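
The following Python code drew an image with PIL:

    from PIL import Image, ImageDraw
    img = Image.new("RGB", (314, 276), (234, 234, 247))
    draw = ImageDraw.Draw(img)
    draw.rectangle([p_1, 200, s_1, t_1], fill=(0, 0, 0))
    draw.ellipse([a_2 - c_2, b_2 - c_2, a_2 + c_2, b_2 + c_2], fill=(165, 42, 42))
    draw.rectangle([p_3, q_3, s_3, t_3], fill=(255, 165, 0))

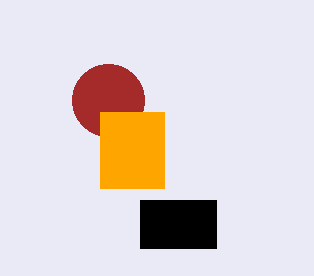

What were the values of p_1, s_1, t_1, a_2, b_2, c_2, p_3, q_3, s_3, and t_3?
p_1 = 140, s_1 = 216, t_1 = 248, a_2 = 108, b_2 = 100, c_2 = 36, p_3 = 100, q_3 = 112, s_3 = 164, t_3 = 188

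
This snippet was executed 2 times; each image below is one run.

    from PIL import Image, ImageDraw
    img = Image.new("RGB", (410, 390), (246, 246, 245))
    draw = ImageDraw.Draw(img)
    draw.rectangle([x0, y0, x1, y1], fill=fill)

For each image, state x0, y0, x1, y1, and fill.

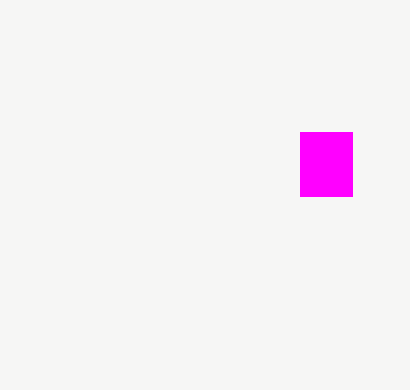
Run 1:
x0 = 300, y0 = 132, x1 = 352, y1 = 196, fill = 'magenta'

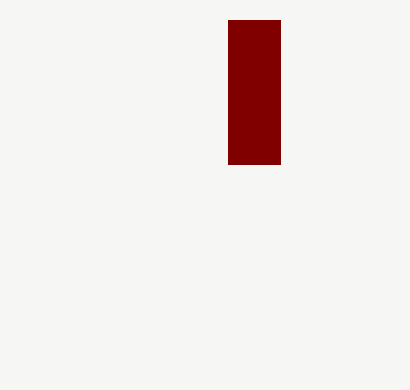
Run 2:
x0 = 228; y0 = 20; x1 = 280; y1 = 164; fill = 'maroon'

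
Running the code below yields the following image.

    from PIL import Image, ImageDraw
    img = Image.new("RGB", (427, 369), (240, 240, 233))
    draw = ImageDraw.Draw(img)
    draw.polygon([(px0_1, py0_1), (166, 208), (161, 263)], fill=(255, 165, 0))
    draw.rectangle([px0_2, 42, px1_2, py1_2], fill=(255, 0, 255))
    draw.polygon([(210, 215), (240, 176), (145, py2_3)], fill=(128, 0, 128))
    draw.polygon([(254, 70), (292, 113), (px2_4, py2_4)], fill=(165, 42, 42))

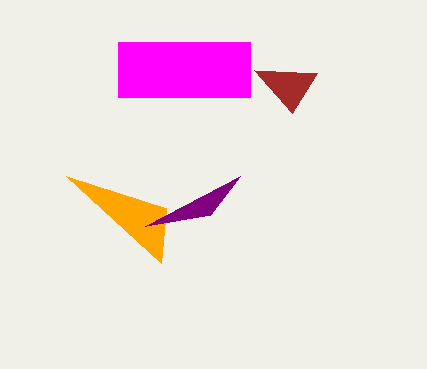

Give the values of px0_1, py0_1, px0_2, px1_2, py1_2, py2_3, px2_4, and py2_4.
px0_1 = 66; py0_1 = 176; px0_2 = 118; px1_2 = 250; py1_2 = 97; py2_3 = 226; px2_4 = 317; py2_4 = 73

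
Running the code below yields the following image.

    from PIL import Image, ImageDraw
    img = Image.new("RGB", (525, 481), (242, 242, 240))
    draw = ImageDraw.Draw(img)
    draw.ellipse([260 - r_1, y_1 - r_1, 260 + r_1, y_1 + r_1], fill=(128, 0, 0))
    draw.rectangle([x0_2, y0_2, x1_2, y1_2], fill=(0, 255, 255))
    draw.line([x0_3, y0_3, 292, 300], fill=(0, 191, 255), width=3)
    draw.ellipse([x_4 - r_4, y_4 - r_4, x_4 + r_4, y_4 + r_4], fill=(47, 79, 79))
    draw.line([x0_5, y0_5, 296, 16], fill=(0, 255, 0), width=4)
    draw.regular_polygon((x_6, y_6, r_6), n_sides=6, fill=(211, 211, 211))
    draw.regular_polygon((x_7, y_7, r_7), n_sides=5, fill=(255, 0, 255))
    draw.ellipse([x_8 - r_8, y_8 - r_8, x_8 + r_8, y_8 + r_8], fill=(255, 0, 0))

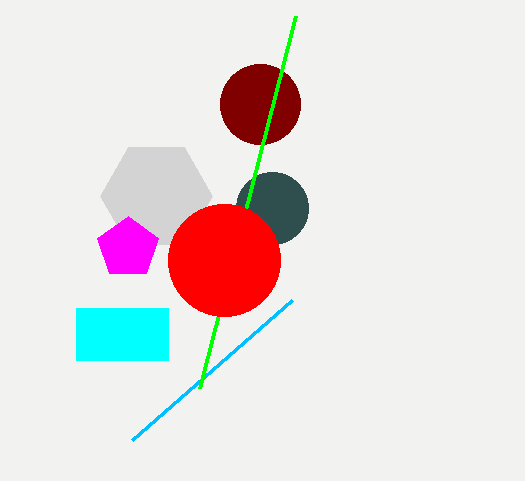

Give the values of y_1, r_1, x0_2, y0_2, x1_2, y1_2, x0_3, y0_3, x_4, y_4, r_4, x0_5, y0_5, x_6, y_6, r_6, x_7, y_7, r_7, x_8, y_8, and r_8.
y_1 = 104, r_1 = 40, x0_2 = 76, y0_2 = 308, x1_2 = 168, y1_2 = 360, x0_3 = 132, y0_3 = 440, x_4 = 272, y_4 = 208, r_4 = 36, x0_5 = 200, y0_5 = 388, x_6 = 156, y_6 = 196, r_6 = 56, x_7 = 128, y_7 = 248, r_7 = 32, x_8 = 224, y_8 = 260, r_8 = 56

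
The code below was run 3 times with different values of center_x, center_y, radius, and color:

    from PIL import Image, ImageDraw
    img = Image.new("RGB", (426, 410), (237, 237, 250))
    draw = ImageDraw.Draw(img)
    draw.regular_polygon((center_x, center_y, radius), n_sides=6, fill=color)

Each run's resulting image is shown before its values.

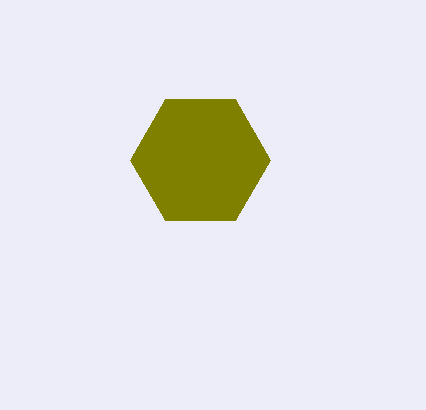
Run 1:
center_x = 200, center_y = 160, radius = 70, color = 'olive'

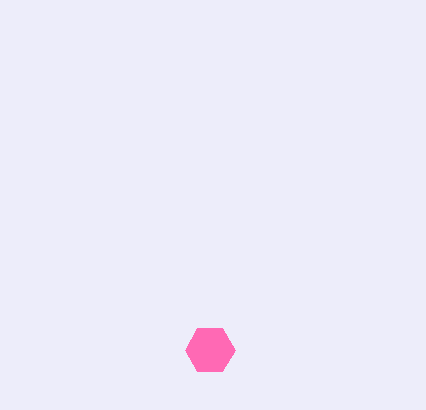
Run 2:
center_x = 210, center_y = 350, radius = 25, color = 'hotpink'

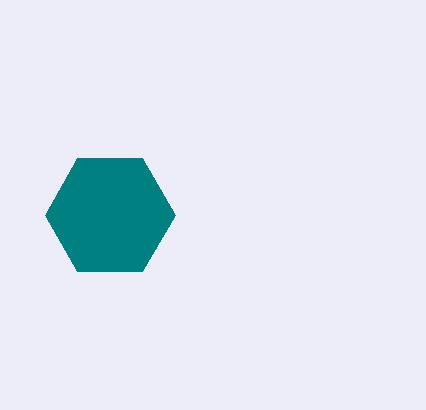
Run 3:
center_x = 110
center_y = 215
radius = 65
color = 'teal'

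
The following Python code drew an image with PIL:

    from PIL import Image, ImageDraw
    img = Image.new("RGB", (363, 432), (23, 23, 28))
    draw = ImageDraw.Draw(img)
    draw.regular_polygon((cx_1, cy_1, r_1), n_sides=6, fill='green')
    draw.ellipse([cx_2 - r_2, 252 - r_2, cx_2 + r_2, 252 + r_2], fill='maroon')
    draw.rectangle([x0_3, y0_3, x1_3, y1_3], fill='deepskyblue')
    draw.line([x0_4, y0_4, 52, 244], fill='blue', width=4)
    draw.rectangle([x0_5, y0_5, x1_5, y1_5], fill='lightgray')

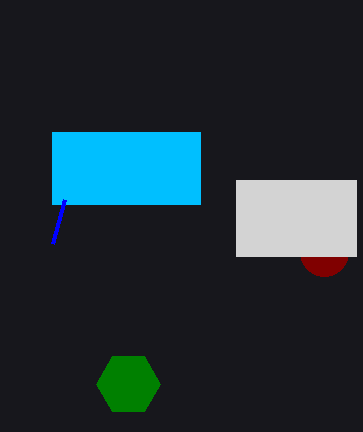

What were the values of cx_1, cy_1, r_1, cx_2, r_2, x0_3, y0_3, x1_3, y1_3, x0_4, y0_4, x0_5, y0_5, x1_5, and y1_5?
cx_1 = 128; cy_1 = 384; r_1 = 32; cx_2 = 324; r_2 = 24; x0_3 = 52; y0_3 = 132; x1_3 = 200; y1_3 = 204; x0_4 = 64; y0_4 = 200; x0_5 = 236; y0_5 = 180; x1_5 = 356; y1_5 = 256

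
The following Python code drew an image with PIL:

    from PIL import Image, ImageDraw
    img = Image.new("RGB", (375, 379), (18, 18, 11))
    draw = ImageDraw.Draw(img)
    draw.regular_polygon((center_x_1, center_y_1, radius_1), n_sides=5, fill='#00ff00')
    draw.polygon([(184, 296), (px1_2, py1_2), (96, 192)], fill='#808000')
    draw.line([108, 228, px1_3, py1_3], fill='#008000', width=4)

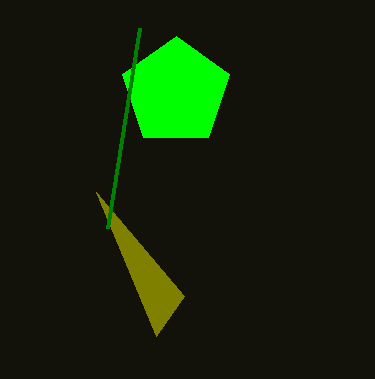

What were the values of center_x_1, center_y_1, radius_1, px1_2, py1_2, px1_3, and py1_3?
center_x_1 = 176
center_y_1 = 92
radius_1 = 56
px1_2 = 156
py1_2 = 336
px1_3 = 140
py1_3 = 28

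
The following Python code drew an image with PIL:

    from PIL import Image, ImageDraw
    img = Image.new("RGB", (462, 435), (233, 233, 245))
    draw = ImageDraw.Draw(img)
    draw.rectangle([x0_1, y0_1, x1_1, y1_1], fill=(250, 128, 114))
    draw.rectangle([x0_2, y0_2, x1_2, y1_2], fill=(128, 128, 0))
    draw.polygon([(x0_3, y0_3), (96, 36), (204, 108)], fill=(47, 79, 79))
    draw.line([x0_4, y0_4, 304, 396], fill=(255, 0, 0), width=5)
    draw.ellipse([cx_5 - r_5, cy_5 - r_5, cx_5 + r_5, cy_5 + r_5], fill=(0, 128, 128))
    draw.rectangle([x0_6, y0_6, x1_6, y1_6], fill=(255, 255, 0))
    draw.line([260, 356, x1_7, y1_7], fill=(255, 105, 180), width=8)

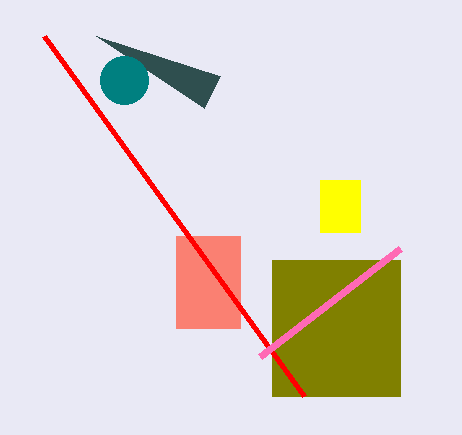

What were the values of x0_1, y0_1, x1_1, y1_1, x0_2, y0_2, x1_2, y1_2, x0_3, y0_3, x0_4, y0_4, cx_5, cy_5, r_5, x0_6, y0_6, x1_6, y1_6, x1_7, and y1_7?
x0_1 = 176
y0_1 = 236
x1_1 = 240
y1_1 = 328
x0_2 = 272
y0_2 = 260
x1_2 = 400
y1_2 = 396
x0_3 = 220
y0_3 = 76
x0_4 = 44
y0_4 = 36
cx_5 = 124
cy_5 = 80
r_5 = 24
x0_6 = 320
y0_6 = 180
x1_6 = 360
y1_6 = 232
x1_7 = 400
y1_7 = 248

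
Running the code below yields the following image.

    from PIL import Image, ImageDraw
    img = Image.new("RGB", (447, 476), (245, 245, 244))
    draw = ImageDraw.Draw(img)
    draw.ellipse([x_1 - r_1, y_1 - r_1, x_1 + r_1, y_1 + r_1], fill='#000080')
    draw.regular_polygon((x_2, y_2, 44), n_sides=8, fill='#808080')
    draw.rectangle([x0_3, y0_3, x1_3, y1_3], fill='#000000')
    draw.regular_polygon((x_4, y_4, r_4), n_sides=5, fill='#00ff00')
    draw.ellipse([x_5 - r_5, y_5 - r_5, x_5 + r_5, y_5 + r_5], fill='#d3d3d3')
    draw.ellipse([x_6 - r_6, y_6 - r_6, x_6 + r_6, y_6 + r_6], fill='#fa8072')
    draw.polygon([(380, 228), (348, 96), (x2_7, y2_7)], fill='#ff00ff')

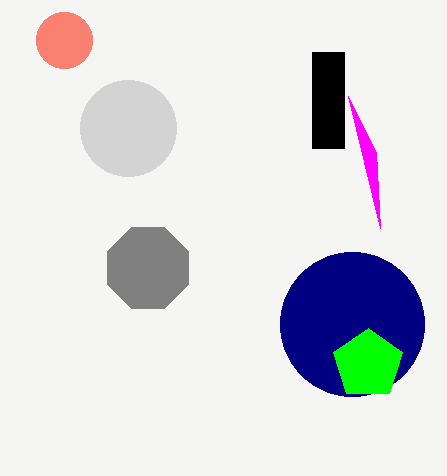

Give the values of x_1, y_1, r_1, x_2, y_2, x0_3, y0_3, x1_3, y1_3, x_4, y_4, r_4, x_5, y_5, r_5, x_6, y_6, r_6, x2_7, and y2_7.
x_1 = 352; y_1 = 324; r_1 = 72; x_2 = 148; y_2 = 268; x0_3 = 312; y0_3 = 52; x1_3 = 344; y1_3 = 148; x_4 = 368; y_4 = 364; r_4 = 36; x_5 = 128; y_5 = 128; r_5 = 48; x_6 = 64; y_6 = 40; r_6 = 28; x2_7 = 376; y2_7 = 152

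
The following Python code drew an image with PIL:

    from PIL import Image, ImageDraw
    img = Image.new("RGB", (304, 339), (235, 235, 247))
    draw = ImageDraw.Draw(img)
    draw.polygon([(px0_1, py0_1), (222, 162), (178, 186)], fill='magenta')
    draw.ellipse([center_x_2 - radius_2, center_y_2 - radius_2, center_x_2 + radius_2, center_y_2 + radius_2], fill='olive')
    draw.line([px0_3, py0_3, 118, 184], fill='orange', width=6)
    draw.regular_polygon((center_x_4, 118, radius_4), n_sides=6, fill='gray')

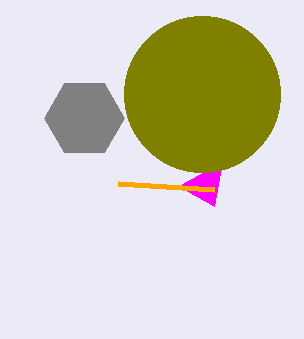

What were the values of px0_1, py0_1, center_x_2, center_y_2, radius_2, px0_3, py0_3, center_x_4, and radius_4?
px0_1 = 214; py0_1 = 206; center_x_2 = 202; center_y_2 = 94; radius_2 = 78; px0_3 = 214; py0_3 = 190; center_x_4 = 84; radius_4 = 40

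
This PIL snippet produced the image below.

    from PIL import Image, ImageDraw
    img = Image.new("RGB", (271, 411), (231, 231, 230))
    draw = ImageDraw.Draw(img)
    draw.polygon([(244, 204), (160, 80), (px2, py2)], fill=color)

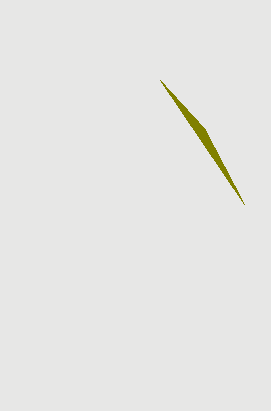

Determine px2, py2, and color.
px2 = 204; py2 = 128; color = 'olive'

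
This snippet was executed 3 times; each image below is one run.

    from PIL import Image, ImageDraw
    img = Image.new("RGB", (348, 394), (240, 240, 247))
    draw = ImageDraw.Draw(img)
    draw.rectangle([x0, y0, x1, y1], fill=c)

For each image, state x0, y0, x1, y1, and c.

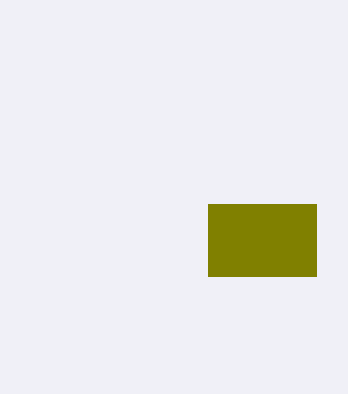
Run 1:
x0 = 208
y0 = 204
x1 = 316
y1 = 276
c = 'olive'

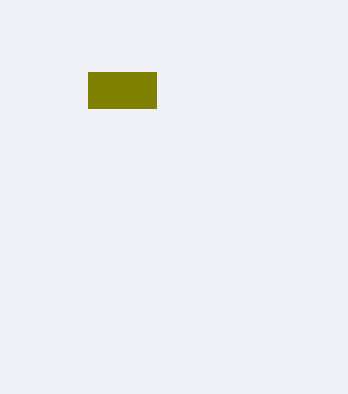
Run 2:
x0 = 88; y0 = 72; x1 = 156; y1 = 108; c = 'olive'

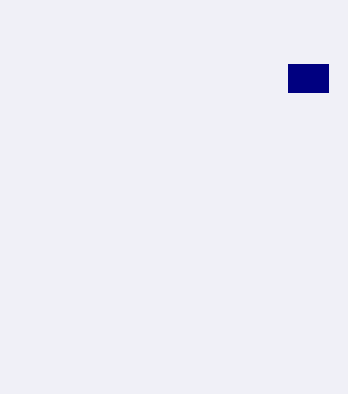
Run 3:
x0 = 288
y0 = 64
x1 = 328
y1 = 92
c = 'navy'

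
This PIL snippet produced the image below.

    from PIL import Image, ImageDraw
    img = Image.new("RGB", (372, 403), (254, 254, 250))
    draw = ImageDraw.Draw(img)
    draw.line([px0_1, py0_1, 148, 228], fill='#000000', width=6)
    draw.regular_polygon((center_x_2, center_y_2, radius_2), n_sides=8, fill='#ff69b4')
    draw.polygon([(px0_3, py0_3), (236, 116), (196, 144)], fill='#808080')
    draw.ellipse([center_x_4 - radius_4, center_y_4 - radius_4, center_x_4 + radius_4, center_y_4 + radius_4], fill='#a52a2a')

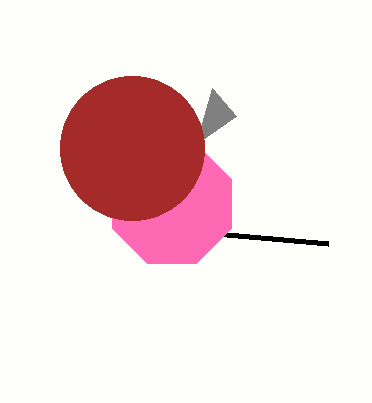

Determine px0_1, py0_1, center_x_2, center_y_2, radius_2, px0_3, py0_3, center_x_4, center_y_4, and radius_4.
px0_1 = 328; py0_1 = 244; center_x_2 = 172; center_y_2 = 204; radius_2 = 64; px0_3 = 212; py0_3 = 88; center_x_4 = 132; center_y_4 = 148; radius_4 = 72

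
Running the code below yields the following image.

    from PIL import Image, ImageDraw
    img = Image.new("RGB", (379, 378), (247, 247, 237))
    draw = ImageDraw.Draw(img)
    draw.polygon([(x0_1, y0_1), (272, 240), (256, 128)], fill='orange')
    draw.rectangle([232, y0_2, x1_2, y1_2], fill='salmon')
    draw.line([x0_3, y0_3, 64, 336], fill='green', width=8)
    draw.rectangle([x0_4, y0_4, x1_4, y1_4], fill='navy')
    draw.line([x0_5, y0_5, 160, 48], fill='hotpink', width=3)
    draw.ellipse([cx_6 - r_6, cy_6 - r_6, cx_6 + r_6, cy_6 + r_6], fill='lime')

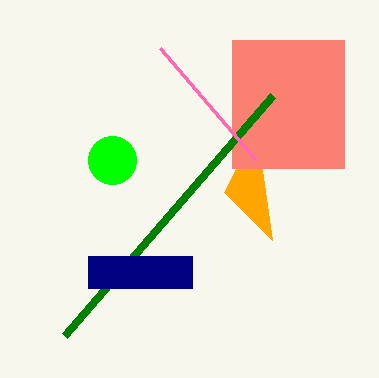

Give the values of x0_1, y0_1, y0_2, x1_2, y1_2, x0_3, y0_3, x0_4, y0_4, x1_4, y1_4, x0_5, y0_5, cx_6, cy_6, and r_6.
x0_1 = 224, y0_1 = 192, y0_2 = 40, x1_2 = 344, y1_2 = 168, x0_3 = 272, y0_3 = 96, x0_4 = 88, y0_4 = 256, x1_4 = 192, y1_4 = 288, x0_5 = 256, y0_5 = 160, cx_6 = 112, cy_6 = 160, r_6 = 24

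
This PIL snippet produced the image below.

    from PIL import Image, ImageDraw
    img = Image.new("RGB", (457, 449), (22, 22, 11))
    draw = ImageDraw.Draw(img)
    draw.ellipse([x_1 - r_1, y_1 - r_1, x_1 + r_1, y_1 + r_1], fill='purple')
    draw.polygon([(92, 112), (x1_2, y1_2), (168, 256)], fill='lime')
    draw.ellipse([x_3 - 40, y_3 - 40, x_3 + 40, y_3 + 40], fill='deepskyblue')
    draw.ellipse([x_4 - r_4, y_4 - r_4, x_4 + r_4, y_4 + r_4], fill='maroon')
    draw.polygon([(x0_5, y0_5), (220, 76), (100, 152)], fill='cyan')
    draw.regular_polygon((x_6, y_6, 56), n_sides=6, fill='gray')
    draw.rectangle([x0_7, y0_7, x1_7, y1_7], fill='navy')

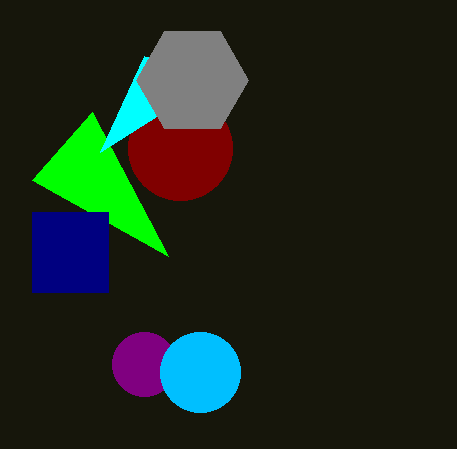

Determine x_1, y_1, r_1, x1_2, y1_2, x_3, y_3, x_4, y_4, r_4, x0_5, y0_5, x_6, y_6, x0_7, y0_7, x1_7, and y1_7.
x_1 = 144; y_1 = 364; r_1 = 32; x1_2 = 32; y1_2 = 180; x_3 = 200; y_3 = 372; x_4 = 180; y_4 = 148; r_4 = 52; x0_5 = 144; y0_5 = 56; x_6 = 192; y_6 = 80; x0_7 = 32; y0_7 = 212; x1_7 = 108; y1_7 = 292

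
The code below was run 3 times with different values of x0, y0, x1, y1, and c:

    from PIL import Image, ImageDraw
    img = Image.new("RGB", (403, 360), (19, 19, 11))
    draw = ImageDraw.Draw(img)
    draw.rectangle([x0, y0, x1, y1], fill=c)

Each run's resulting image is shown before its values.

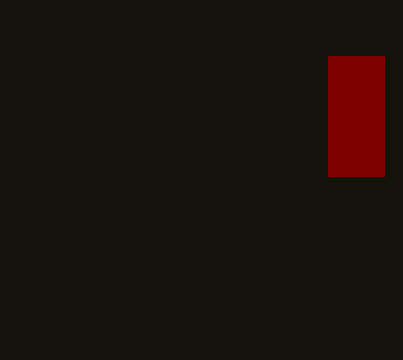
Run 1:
x0 = 328
y0 = 56
x1 = 384
y1 = 176
c = 'maroon'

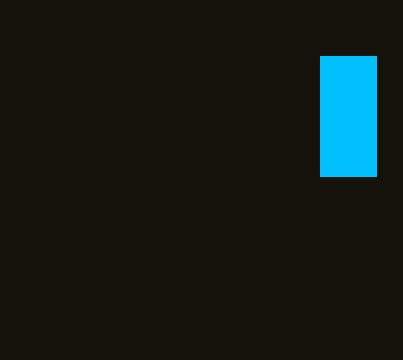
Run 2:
x0 = 320; y0 = 56; x1 = 376; y1 = 176; c = 'deepskyblue'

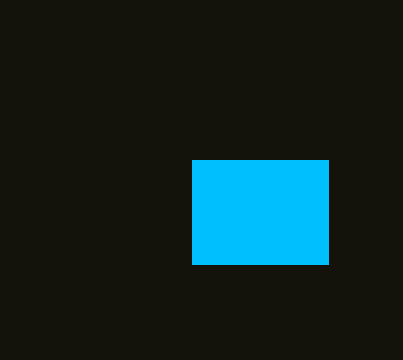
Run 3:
x0 = 192, y0 = 160, x1 = 328, y1 = 264, c = 'deepskyblue'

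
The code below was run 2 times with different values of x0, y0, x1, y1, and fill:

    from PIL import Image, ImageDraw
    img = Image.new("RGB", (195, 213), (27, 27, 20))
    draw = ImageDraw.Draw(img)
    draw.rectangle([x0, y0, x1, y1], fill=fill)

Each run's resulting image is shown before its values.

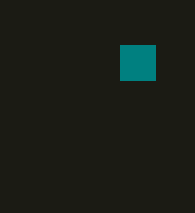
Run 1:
x0 = 120; y0 = 45; x1 = 155; y1 = 80; fill = 'teal'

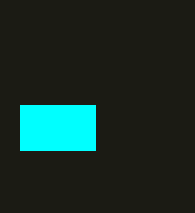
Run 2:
x0 = 20, y0 = 105, x1 = 95, y1 = 150, fill = 'cyan'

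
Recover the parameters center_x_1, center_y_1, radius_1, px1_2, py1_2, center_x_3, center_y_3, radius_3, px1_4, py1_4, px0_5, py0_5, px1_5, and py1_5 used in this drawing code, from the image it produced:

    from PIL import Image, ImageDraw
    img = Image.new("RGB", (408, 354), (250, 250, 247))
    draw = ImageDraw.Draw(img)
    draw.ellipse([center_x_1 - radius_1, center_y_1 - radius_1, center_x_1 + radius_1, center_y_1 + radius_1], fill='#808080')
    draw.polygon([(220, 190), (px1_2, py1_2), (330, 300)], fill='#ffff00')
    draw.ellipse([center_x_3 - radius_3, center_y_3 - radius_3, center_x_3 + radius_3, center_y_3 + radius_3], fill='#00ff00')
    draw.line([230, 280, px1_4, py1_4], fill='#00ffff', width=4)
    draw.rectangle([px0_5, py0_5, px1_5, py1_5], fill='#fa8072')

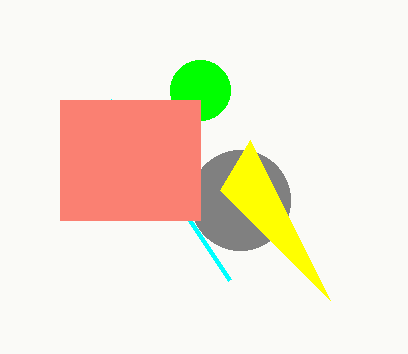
center_x_1 = 240, center_y_1 = 200, radius_1 = 50, px1_2 = 250, py1_2 = 140, center_x_3 = 200, center_y_3 = 90, radius_3 = 30, px1_4 = 110, py1_4 = 100, px0_5 = 60, py0_5 = 100, px1_5 = 200, py1_5 = 220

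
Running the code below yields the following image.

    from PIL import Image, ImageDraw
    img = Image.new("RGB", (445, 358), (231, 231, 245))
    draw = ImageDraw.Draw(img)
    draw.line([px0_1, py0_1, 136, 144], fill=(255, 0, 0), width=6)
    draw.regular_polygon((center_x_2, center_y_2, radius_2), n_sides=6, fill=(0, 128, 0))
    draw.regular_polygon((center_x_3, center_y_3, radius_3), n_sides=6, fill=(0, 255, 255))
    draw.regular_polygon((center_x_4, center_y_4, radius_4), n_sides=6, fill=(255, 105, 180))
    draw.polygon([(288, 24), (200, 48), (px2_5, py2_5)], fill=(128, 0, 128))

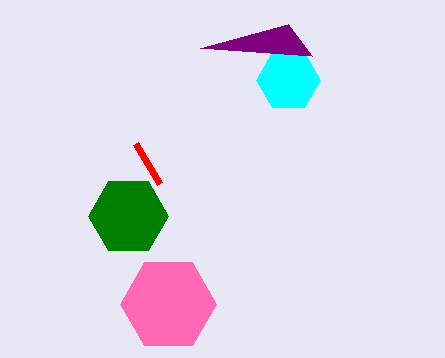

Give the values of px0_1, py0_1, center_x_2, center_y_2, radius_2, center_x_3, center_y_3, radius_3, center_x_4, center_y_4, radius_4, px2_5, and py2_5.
px0_1 = 160, py0_1 = 184, center_x_2 = 128, center_y_2 = 216, radius_2 = 40, center_x_3 = 288, center_y_3 = 80, radius_3 = 32, center_x_4 = 168, center_y_4 = 304, radius_4 = 48, px2_5 = 312, py2_5 = 56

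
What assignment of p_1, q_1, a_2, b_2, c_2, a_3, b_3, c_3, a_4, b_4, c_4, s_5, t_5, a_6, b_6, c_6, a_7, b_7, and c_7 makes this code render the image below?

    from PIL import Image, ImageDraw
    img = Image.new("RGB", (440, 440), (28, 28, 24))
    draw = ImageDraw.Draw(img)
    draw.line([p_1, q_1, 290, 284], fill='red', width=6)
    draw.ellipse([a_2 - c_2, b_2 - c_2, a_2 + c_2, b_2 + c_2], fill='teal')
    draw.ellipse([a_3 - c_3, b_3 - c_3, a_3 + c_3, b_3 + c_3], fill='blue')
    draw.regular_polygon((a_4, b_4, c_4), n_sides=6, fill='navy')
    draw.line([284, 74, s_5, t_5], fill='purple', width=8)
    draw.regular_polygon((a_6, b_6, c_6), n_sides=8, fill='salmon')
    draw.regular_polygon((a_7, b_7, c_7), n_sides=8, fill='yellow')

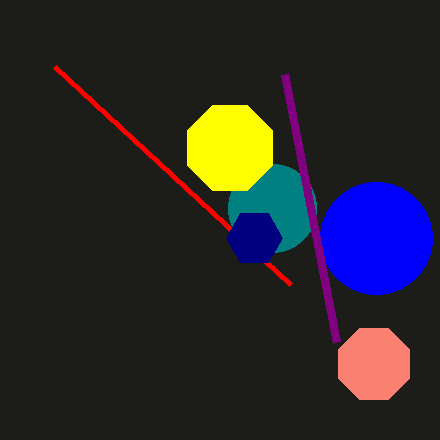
p_1 = 54
q_1 = 66
a_2 = 272
b_2 = 208
c_2 = 44
a_3 = 376
b_3 = 238
c_3 = 56
a_4 = 254
b_4 = 238
c_4 = 28
s_5 = 336
t_5 = 342
a_6 = 374
b_6 = 364
c_6 = 38
a_7 = 230
b_7 = 148
c_7 = 46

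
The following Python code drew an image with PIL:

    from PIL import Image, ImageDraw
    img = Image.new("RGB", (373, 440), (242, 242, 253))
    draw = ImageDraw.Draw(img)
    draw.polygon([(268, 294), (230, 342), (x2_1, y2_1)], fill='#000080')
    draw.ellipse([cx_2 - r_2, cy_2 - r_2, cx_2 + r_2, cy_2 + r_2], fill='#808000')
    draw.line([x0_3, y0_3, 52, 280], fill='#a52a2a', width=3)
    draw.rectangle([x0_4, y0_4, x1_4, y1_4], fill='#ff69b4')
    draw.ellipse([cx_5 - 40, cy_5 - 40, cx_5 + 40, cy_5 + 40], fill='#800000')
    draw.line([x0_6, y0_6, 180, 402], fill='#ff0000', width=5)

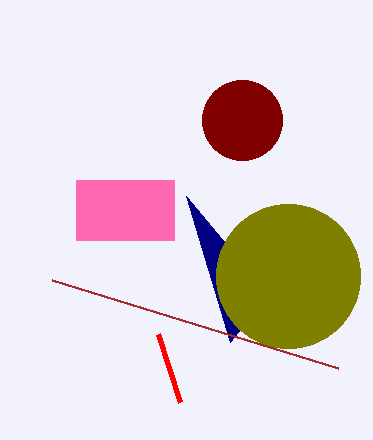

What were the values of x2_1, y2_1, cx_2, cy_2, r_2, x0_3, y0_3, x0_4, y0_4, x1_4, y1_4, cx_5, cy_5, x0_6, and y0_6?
x2_1 = 186; y2_1 = 196; cx_2 = 288; cy_2 = 276; r_2 = 72; x0_3 = 338; y0_3 = 368; x0_4 = 76; y0_4 = 180; x1_4 = 174; y1_4 = 240; cx_5 = 242; cy_5 = 120; x0_6 = 158; y0_6 = 334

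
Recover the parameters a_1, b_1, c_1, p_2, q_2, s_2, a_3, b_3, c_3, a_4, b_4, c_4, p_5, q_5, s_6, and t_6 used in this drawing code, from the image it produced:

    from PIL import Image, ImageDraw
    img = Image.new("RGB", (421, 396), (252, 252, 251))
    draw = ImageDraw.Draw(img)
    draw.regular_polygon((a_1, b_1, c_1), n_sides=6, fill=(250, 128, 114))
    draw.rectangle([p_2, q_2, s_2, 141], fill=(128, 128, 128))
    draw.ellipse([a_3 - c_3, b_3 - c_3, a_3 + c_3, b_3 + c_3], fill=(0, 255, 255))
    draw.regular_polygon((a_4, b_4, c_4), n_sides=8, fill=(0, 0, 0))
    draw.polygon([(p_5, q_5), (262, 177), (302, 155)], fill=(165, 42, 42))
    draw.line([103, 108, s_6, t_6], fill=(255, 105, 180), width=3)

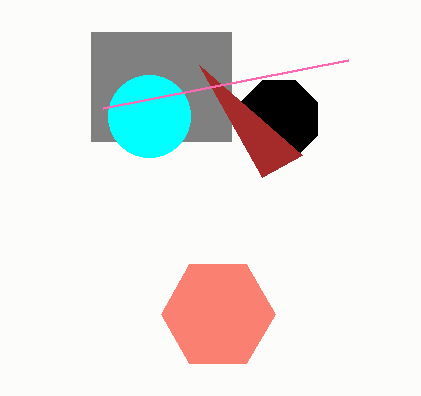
a_1 = 218, b_1 = 314, c_1 = 57, p_2 = 91, q_2 = 32, s_2 = 231, a_3 = 149, b_3 = 116, c_3 = 41, a_4 = 279, b_4 = 119, c_4 = 42, p_5 = 199, q_5 = 65, s_6 = 348, t_6 = 60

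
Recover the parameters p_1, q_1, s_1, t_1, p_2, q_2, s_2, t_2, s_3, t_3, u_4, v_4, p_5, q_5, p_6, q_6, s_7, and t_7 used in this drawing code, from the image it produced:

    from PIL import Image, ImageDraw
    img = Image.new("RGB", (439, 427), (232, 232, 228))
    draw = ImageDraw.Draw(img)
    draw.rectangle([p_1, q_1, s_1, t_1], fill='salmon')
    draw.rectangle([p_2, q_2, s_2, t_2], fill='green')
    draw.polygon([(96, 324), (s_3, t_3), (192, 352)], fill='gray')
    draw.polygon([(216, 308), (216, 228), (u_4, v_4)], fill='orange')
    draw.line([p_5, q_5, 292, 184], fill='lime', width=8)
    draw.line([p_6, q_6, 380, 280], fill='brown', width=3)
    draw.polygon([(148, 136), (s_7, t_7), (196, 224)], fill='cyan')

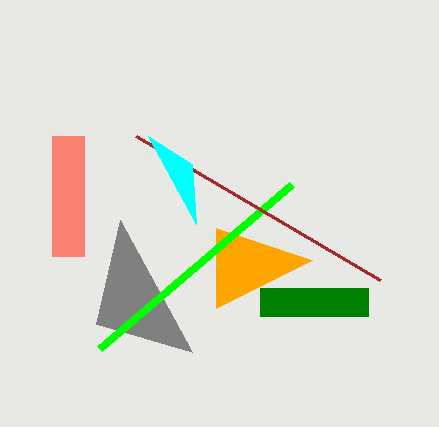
p_1 = 52, q_1 = 136, s_1 = 84, t_1 = 256, p_2 = 260, q_2 = 288, s_2 = 368, t_2 = 316, s_3 = 120, t_3 = 220, u_4 = 312, v_4 = 260, p_5 = 100, q_5 = 348, p_6 = 136, q_6 = 136, s_7 = 192, t_7 = 164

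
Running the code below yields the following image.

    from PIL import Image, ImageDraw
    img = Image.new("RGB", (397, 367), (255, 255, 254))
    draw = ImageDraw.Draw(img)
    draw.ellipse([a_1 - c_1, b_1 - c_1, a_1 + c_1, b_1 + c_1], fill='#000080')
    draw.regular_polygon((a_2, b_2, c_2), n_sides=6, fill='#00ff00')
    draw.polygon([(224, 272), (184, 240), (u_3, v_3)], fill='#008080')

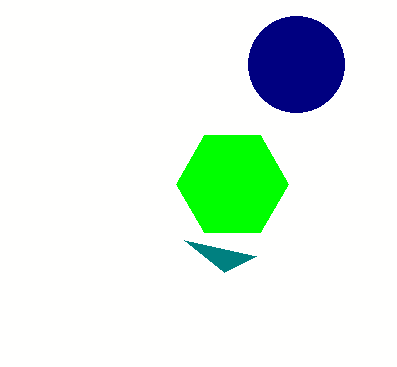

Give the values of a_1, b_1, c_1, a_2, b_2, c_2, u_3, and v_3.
a_1 = 296, b_1 = 64, c_1 = 48, a_2 = 232, b_2 = 184, c_2 = 56, u_3 = 256, v_3 = 256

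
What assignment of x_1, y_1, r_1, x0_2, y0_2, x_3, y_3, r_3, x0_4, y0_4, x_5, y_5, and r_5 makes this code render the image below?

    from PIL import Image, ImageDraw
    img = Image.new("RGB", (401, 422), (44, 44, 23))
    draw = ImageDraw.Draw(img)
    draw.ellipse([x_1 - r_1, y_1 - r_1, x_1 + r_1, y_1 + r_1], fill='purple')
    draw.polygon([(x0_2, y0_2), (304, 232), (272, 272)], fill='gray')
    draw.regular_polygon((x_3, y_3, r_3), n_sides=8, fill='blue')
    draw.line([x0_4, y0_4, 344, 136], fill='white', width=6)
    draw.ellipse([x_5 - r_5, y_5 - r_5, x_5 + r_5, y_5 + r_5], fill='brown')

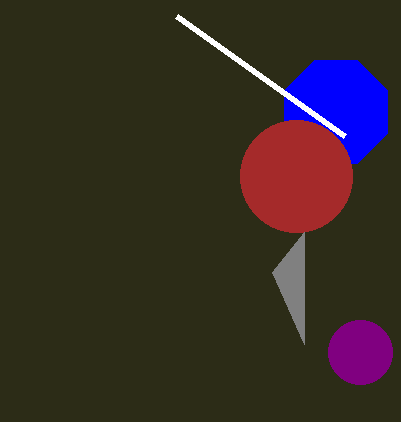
x_1 = 360, y_1 = 352, r_1 = 32, x0_2 = 304, y0_2 = 344, x_3 = 336, y_3 = 112, r_3 = 56, x0_4 = 176, y0_4 = 16, x_5 = 296, y_5 = 176, r_5 = 56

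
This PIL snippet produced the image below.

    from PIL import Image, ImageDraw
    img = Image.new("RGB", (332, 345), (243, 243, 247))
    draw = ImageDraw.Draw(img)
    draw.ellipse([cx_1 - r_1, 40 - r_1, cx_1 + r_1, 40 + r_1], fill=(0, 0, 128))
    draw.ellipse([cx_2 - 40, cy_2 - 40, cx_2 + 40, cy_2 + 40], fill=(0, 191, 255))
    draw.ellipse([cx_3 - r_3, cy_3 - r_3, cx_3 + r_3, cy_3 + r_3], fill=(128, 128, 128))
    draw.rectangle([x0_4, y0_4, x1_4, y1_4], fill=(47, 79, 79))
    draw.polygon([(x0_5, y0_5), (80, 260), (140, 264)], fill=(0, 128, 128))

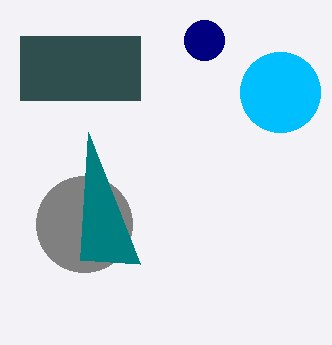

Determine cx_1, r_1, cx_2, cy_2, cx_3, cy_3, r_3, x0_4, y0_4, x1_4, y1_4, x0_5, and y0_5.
cx_1 = 204, r_1 = 20, cx_2 = 280, cy_2 = 92, cx_3 = 84, cy_3 = 224, r_3 = 48, x0_4 = 20, y0_4 = 36, x1_4 = 140, y1_4 = 100, x0_5 = 88, y0_5 = 132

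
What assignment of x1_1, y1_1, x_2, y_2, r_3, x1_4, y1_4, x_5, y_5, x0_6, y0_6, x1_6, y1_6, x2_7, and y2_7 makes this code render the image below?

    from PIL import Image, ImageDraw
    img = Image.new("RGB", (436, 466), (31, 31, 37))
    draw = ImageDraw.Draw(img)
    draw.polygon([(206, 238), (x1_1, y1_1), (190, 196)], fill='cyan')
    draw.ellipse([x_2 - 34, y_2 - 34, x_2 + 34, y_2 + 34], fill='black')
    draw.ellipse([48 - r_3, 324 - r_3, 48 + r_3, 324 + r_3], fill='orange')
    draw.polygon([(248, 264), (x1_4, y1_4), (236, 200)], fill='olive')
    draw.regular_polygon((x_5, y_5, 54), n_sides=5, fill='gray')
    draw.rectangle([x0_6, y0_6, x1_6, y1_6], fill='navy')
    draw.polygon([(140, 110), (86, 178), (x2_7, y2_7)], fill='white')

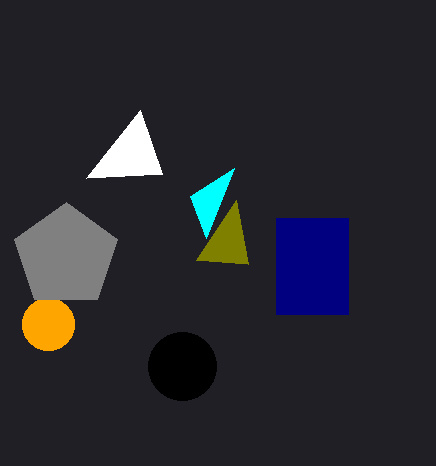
x1_1 = 234, y1_1 = 168, x_2 = 182, y_2 = 366, r_3 = 26, x1_4 = 196, y1_4 = 260, x_5 = 66, y_5 = 256, x0_6 = 276, y0_6 = 218, x1_6 = 348, y1_6 = 314, x2_7 = 162, y2_7 = 174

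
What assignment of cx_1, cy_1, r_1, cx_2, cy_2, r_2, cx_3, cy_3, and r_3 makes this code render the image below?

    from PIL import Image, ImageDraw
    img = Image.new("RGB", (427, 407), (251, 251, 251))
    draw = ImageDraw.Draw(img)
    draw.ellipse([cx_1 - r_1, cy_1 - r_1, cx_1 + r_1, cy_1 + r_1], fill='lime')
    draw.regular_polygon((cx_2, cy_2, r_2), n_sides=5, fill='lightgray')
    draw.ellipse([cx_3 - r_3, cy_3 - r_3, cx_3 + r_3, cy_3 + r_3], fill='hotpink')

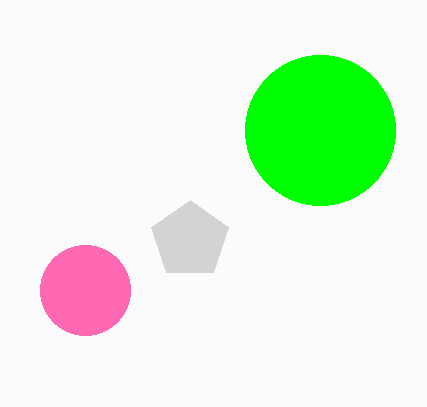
cx_1 = 320, cy_1 = 130, r_1 = 75, cx_2 = 190, cy_2 = 240, r_2 = 40, cx_3 = 85, cy_3 = 290, r_3 = 45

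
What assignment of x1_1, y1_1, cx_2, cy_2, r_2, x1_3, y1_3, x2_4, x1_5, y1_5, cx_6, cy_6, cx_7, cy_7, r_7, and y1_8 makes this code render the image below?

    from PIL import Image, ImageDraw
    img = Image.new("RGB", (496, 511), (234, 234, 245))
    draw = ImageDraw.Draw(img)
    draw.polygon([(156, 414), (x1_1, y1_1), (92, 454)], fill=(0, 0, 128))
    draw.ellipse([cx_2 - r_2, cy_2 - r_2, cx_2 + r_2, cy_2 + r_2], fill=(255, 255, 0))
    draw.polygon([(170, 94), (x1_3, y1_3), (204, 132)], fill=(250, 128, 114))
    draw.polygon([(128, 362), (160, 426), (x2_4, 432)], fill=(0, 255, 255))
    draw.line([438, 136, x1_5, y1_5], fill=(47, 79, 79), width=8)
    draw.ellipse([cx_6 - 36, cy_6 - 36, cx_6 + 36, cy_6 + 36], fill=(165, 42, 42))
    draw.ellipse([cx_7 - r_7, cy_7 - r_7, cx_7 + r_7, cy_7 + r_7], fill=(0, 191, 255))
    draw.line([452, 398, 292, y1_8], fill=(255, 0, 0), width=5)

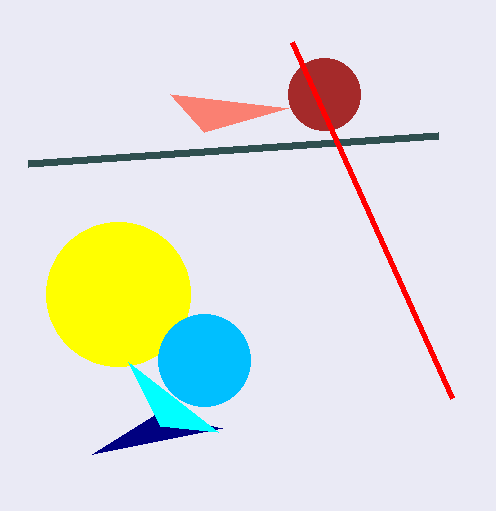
x1_1 = 222, y1_1 = 428, cx_2 = 118, cy_2 = 294, r_2 = 72, x1_3 = 288, y1_3 = 108, x2_4 = 218, x1_5 = 28, y1_5 = 164, cx_6 = 324, cy_6 = 94, cx_7 = 204, cy_7 = 360, r_7 = 46, y1_8 = 42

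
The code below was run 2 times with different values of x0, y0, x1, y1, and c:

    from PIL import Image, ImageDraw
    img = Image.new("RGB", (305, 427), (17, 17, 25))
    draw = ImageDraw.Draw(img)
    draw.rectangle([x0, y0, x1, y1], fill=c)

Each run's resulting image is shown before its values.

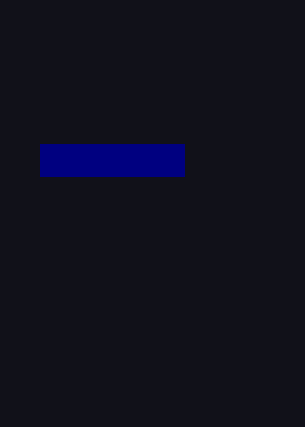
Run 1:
x0 = 40, y0 = 144, x1 = 184, y1 = 176, c = 'navy'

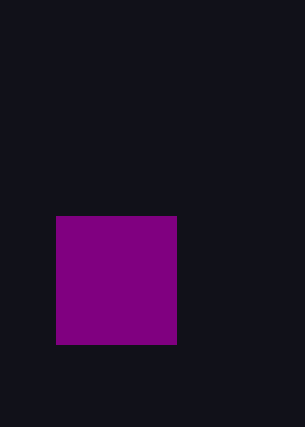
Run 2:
x0 = 56, y0 = 216, x1 = 176, y1 = 344, c = 'purple'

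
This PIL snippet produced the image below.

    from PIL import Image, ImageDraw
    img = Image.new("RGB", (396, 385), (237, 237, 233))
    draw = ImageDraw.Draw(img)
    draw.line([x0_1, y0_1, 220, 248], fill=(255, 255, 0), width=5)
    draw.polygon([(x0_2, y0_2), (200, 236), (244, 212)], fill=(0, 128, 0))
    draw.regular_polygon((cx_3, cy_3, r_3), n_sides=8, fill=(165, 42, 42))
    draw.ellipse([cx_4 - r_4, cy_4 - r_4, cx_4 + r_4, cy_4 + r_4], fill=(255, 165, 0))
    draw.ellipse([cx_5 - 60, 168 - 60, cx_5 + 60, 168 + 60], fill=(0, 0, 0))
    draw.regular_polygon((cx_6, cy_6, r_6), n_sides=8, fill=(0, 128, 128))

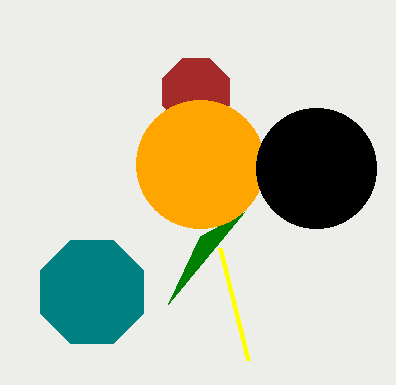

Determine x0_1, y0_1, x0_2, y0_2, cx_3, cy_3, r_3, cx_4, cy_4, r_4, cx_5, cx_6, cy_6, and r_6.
x0_1 = 248
y0_1 = 360
x0_2 = 168
y0_2 = 304
cx_3 = 196
cy_3 = 92
r_3 = 36
cx_4 = 200
cy_4 = 164
r_4 = 64
cx_5 = 316
cx_6 = 92
cy_6 = 292
r_6 = 56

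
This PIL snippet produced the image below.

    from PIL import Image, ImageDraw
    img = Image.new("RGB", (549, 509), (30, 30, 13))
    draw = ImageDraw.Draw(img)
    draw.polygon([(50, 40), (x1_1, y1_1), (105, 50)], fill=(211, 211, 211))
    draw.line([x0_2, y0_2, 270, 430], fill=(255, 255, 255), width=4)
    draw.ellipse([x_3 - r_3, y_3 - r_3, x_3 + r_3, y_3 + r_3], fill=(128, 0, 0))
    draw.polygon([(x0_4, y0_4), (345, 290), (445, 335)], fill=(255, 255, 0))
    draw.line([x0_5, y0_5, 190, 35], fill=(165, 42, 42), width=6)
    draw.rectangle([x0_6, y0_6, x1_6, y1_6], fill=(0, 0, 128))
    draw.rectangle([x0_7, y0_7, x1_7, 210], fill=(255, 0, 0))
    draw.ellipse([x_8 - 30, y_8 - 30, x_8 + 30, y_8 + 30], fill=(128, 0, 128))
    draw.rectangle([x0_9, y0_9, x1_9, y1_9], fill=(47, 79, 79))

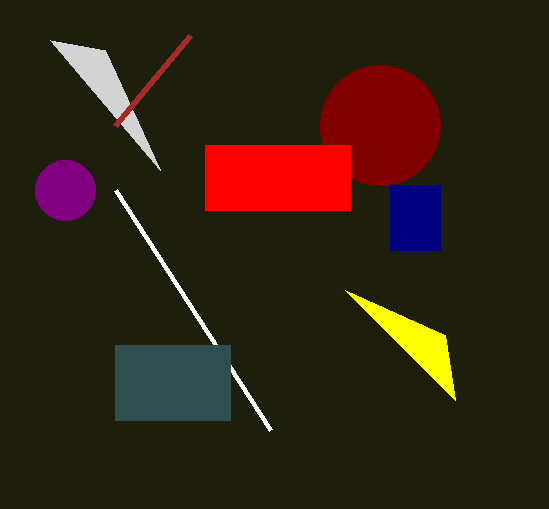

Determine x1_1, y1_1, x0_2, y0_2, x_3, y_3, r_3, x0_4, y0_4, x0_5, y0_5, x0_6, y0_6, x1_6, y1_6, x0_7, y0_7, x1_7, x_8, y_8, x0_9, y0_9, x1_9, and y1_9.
x1_1 = 160; y1_1 = 170; x0_2 = 115; y0_2 = 190; x_3 = 380; y_3 = 125; r_3 = 60; x0_4 = 455; y0_4 = 400; x0_5 = 115; y0_5 = 125; x0_6 = 390; y0_6 = 185; x1_6 = 440; y1_6 = 250; x0_7 = 205; y0_7 = 145; x1_7 = 350; x_8 = 65; y_8 = 190; x0_9 = 115; y0_9 = 345; x1_9 = 230; y1_9 = 420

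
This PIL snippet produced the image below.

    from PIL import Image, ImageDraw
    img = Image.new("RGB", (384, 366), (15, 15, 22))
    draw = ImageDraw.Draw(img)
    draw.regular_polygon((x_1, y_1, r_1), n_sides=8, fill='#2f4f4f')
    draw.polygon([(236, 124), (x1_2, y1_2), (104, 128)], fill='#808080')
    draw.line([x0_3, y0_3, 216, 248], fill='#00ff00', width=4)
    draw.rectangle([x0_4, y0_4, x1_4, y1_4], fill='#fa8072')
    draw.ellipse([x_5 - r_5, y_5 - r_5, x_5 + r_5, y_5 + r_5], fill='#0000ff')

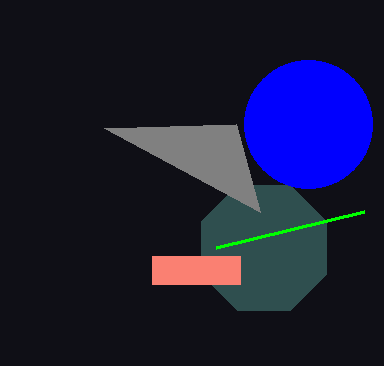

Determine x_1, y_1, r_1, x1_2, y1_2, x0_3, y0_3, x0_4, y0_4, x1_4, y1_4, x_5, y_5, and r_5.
x_1 = 264; y_1 = 248; r_1 = 68; x1_2 = 260; y1_2 = 212; x0_3 = 364; y0_3 = 212; x0_4 = 152; y0_4 = 256; x1_4 = 240; y1_4 = 284; x_5 = 308; y_5 = 124; r_5 = 64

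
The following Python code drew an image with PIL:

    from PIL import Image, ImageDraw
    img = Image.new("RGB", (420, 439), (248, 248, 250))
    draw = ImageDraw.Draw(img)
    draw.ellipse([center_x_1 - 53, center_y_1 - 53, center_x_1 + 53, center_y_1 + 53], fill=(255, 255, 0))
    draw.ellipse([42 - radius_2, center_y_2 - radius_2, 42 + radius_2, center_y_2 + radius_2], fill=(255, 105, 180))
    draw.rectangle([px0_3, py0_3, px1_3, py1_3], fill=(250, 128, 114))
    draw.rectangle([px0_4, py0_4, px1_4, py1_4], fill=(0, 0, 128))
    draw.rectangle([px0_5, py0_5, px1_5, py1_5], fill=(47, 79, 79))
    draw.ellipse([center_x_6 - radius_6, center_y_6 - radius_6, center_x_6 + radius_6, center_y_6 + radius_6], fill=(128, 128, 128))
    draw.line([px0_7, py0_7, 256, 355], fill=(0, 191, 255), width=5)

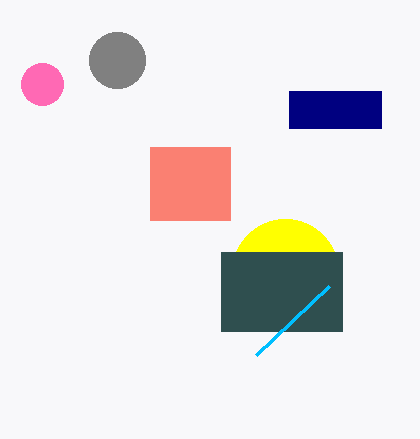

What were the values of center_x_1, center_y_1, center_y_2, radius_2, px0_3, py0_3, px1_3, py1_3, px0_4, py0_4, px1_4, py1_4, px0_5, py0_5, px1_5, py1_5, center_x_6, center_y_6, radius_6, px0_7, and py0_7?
center_x_1 = 285; center_y_1 = 272; center_y_2 = 84; radius_2 = 21; px0_3 = 150; py0_3 = 147; px1_3 = 230; py1_3 = 220; px0_4 = 289; py0_4 = 91; px1_4 = 381; py1_4 = 128; px0_5 = 221; py0_5 = 252; px1_5 = 342; py1_5 = 331; center_x_6 = 117; center_y_6 = 60; radius_6 = 28; px0_7 = 329; py0_7 = 286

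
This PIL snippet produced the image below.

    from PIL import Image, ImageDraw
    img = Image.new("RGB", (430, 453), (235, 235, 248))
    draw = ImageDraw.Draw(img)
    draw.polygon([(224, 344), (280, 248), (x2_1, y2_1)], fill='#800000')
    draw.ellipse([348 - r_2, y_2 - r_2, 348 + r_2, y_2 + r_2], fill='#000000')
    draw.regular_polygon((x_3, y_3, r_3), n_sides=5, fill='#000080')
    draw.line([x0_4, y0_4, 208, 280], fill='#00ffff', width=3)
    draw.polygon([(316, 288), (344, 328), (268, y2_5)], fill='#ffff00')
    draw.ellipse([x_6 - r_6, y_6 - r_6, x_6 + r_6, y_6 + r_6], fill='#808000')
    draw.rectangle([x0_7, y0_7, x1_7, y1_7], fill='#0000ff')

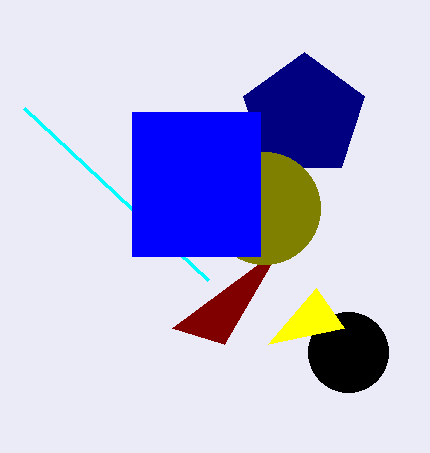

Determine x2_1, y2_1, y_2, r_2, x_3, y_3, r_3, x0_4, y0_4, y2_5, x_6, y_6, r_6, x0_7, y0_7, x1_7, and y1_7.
x2_1 = 172; y2_1 = 328; y_2 = 352; r_2 = 40; x_3 = 304; y_3 = 116; r_3 = 64; x0_4 = 24; y0_4 = 108; y2_5 = 344; x_6 = 264; y_6 = 208; r_6 = 56; x0_7 = 132; y0_7 = 112; x1_7 = 260; y1_7 = 256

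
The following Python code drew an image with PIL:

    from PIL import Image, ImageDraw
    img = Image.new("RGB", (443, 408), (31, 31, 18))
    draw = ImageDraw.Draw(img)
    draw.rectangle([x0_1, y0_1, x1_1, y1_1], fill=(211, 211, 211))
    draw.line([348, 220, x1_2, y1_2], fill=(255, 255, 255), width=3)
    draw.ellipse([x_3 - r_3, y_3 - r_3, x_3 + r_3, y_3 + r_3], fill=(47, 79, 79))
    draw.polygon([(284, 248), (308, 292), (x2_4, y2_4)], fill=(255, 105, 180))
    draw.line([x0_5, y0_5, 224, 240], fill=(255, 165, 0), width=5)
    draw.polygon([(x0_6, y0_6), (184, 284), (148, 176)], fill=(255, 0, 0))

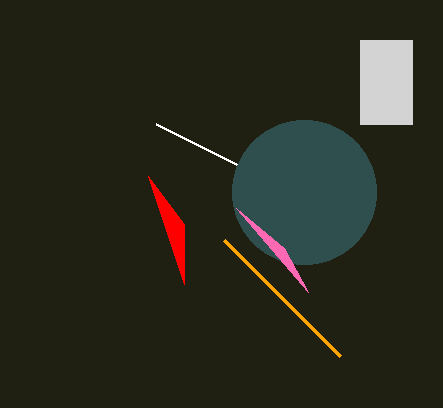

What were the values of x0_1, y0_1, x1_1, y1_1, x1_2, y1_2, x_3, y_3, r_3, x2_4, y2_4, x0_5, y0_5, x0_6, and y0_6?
x0_1 = 360, y0_1 = 40, x1_1 = 412, y1_1 = 124, x1_2 = 156, y1_2 = 124, x_3 = 304, y_3 = 192, r_3 = 72, x2_4 = 236, y2_4 = 208, x0_5 = 340, y0_5 = 356, x0_6 = 184, y0_6 = 224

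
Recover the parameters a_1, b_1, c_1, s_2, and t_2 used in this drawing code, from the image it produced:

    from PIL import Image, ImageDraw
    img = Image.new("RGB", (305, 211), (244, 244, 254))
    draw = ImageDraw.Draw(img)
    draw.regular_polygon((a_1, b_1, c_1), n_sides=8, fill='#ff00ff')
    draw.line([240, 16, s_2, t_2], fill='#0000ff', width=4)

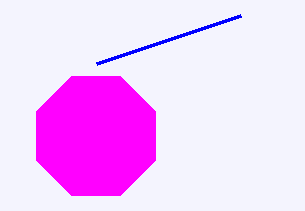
a_1 = 96, b_1 = 136, c_1 = 64, s_2 = 96, t_2 = 64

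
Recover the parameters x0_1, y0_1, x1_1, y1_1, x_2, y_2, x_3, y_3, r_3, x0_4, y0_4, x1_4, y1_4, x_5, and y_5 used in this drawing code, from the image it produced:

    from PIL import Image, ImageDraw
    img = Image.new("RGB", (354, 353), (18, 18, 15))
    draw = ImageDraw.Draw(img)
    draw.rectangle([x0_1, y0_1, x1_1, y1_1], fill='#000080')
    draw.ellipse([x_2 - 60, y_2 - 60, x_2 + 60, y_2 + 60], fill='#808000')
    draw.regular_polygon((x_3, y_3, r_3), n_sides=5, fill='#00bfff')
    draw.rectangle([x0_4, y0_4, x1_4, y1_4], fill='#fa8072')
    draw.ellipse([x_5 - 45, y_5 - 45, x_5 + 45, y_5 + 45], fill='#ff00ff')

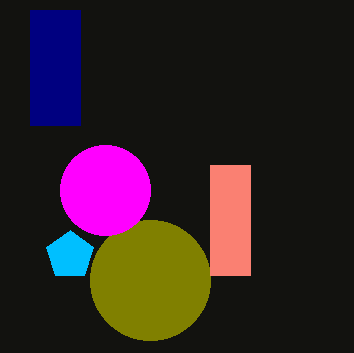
x0_1 = 30, y0_1 = 10, x1_1 = 80, y1_1 = 125, x_2 = 150, y_2 = 280, x_3 = 70, y_3 = 255, r_3 = 25, x0_4 = 210, y0_4 = 165, x1_4 = 250, y1_4 = 275, x_5 = 105, y_5 = 190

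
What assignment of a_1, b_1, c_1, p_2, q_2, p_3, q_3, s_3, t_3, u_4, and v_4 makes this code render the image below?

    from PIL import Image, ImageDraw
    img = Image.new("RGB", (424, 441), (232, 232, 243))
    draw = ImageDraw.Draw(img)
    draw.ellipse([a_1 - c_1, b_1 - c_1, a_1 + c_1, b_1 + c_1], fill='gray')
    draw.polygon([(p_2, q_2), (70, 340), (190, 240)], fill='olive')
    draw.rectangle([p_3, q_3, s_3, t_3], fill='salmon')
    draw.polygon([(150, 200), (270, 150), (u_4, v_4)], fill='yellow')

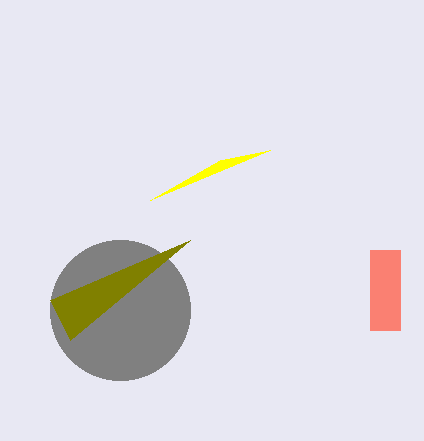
a_1 = 120
b_1 = 310
c_1 = 70
p_2 = 50
q_2 = 300
p_3 = 370
q_3 = 250
s_3 = 400
t_3 = 330
u_4 = 220
v_4 = 160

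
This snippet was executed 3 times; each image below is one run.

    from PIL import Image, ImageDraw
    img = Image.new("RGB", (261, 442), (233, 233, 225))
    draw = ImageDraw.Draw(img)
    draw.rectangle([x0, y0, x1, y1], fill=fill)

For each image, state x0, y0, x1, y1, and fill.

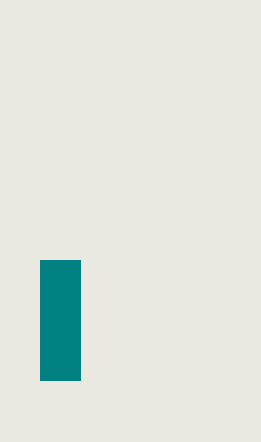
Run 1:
x0 = 40; y0 = 260; x1 = 80; y1 = 380; fill = 'teal'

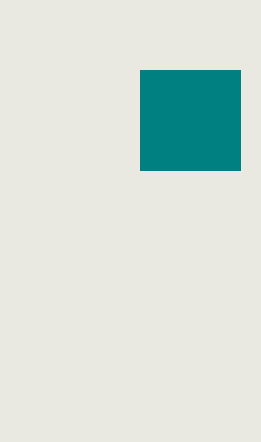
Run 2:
x0 = 140, y0 = 70, x1 = 240, y1 = 170, fill = 'teal'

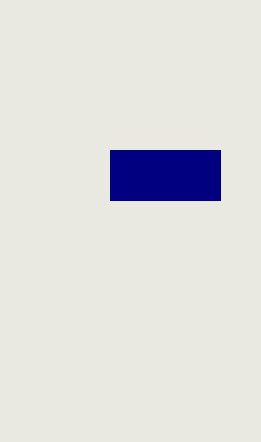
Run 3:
x0 = 110
y0 = 150
x1 = 220
y1 = 200
fill = 'navy'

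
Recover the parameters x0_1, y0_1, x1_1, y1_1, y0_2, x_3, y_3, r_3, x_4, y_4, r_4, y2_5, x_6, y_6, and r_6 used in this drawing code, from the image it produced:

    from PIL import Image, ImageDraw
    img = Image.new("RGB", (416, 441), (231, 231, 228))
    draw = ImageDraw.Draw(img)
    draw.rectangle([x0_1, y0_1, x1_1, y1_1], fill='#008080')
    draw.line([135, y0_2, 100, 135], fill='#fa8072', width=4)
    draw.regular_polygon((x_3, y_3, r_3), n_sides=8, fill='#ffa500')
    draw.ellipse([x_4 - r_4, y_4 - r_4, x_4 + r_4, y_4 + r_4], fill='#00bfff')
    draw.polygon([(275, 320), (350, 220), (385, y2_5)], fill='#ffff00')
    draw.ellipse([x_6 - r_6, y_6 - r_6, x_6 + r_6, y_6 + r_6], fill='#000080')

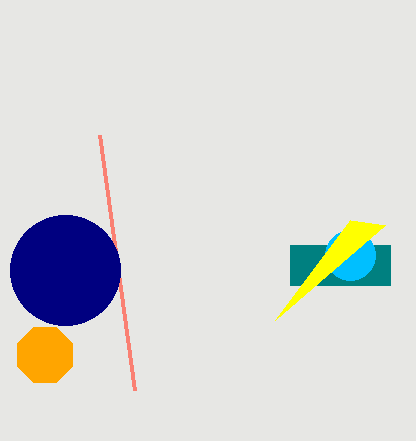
x0_1 = 290, y0_1 = 245, x1_1 = 390, y1_1 = 285, y0_2 = 390, x_3 = 45, y_3 = 355, r_3 = 30, x_4 = 350, y_4 = 255, r_4 = 25, y2_5 = 225, x_6 = 65, y_6 = 270, r_6 = 55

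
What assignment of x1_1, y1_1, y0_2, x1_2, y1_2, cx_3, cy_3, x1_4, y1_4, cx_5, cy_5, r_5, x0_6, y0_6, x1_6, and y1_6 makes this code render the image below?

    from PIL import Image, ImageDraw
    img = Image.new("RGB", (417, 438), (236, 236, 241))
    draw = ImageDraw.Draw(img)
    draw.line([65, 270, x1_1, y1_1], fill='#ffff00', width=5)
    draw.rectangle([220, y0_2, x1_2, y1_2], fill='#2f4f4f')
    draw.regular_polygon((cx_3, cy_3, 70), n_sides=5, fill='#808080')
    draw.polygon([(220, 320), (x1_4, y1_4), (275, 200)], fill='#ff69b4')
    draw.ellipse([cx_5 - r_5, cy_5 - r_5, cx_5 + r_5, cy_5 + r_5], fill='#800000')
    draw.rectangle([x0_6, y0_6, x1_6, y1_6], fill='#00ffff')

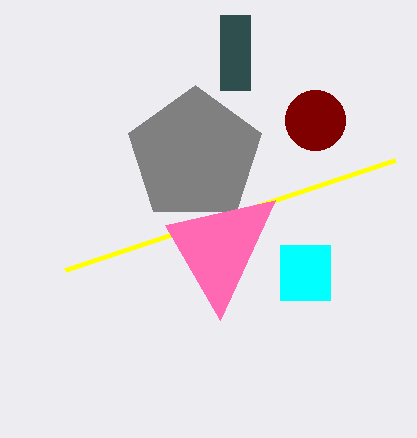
x1_1 = 395; y1_1 = 160; y0_2 = 15; x1_2 = 250; y1_2 = 90; cx_3 = 195; cy_3 = 155; x1_4 = 165; y1_4 = 225; cx_5 = 315; cy_5 = 120; r_5 = 30; x0_6 = 280; y0_6 = 245; x1_6 = 330; y1_6 = 300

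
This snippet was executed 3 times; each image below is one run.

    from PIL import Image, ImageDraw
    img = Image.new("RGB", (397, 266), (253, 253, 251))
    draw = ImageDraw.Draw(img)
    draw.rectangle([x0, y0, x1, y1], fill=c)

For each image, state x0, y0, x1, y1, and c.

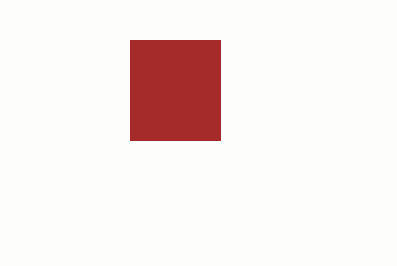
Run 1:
x0 = 130; y0 = 40; x1 = 220; y1 = 140; c = 'brown'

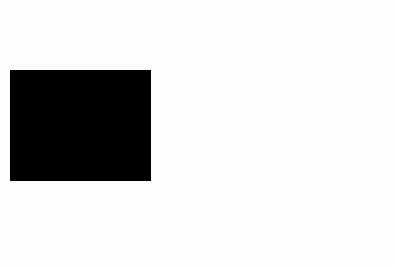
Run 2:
x0 = 10; y0 = 70; x1 = 150; y1 = 180; c = 'black'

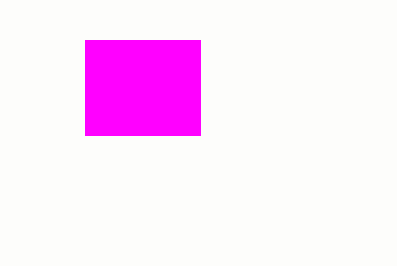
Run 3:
x0 = 85
y0 = 40
x1 = 200
y1 = 135
c = 'magenta'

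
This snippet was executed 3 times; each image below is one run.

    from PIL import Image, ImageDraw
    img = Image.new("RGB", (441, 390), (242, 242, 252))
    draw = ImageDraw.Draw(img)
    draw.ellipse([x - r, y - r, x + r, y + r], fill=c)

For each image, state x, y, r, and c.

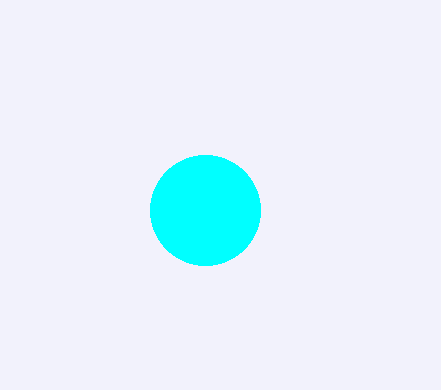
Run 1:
x = 205
y = 210
r = 55
c = 'cyan'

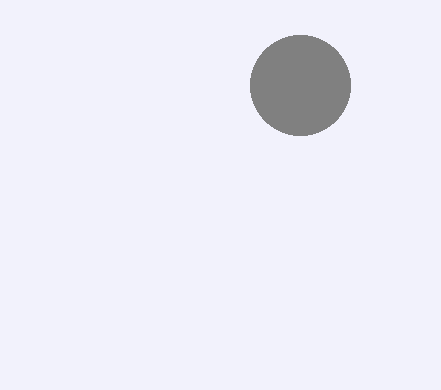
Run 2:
x = 300; y = 85; r = 50; c = 'gray'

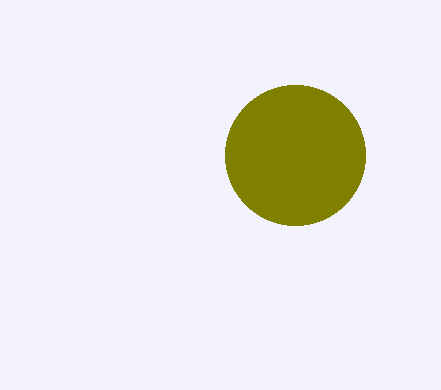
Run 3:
x = 295
y = 155
r = 70
c = 'olive'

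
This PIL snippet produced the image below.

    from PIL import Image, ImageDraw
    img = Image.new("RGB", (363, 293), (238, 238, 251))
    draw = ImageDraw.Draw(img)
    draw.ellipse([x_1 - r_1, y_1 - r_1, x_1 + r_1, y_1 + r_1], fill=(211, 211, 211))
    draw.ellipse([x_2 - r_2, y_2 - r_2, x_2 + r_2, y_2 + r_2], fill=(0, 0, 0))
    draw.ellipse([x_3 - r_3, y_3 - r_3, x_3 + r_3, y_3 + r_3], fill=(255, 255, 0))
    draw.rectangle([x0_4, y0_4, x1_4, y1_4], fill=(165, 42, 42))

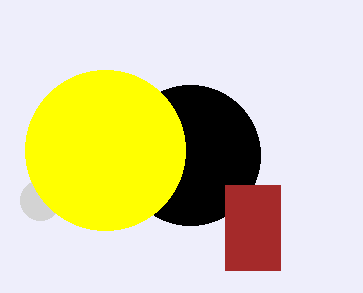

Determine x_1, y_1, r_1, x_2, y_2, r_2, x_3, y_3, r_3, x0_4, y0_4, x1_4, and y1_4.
x_1 = 40; y_1 = 200; r_1 = 20; x_2 = 190; y_2 = 155; r_2 = 70; x_3 = 105; y_3 = 150; r_3 = 80; x0_4 = 225; y0_4 = 185; x1_4 = 280; y1_4 = 270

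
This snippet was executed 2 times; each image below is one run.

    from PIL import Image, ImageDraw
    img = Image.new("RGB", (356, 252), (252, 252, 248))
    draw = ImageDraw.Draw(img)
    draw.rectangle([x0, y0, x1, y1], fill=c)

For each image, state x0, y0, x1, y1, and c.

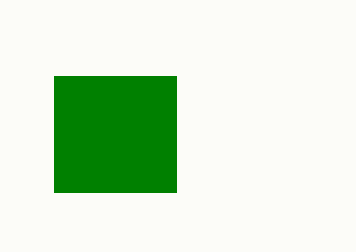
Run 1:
x0 = 54; y0 = 76; x1 = 176; y1 = 192; c = 'green'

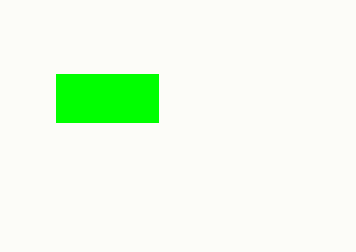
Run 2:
x0 = 56, y0 = 74, x1 = 158, y1 = 122, c = 'lime'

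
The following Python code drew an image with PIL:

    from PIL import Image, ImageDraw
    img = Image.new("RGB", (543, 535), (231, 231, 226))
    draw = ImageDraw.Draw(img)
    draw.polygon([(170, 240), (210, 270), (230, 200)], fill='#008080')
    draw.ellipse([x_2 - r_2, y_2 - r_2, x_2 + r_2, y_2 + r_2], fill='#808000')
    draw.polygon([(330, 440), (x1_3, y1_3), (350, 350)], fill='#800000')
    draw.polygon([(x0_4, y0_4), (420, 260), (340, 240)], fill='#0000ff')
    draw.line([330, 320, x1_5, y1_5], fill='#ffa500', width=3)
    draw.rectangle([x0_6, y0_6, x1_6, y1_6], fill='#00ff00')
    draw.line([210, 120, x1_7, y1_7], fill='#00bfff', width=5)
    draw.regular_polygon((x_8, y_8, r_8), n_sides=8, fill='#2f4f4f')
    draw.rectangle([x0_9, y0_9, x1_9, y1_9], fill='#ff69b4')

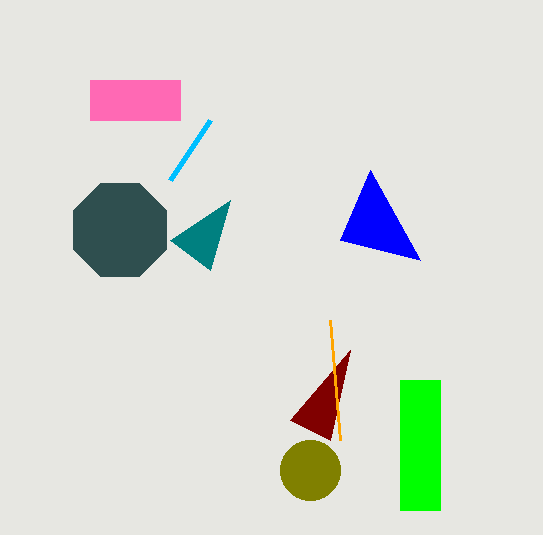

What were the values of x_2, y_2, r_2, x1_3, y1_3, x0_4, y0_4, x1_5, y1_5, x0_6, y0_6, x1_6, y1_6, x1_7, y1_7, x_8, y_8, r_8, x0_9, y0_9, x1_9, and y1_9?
x_2 = 310; y_2 = 470; r_2 = 30; x1_3 = 290; y1_3 = 420; x0_4 = 370; y0_4 = 170; x1_5 = 340; y1_5 = 440; x0_6 = 400; y0_6 = 380; x1_6 = 440; y1_6 = 510; x1_7 = 170; y1_7 = 180; x_8 = 120; y_8 = 230; r_8 = 50; x0_9 = 90; y0_9 = 80; x1_9 = 180; y1_9 = 120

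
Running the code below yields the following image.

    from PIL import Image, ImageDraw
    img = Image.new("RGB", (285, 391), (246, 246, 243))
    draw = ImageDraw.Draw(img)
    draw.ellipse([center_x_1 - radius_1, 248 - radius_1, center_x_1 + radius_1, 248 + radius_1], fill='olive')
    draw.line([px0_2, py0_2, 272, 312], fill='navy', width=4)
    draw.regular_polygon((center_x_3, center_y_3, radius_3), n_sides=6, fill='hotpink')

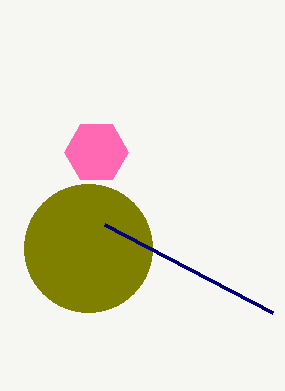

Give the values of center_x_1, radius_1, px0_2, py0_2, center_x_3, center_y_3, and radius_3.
center_x_1 = 88, radius_1 = 64, px0_2 = 104, py0_2 = 224, center_x_3 = 96, center_y_3 = 152, radius_3 = 32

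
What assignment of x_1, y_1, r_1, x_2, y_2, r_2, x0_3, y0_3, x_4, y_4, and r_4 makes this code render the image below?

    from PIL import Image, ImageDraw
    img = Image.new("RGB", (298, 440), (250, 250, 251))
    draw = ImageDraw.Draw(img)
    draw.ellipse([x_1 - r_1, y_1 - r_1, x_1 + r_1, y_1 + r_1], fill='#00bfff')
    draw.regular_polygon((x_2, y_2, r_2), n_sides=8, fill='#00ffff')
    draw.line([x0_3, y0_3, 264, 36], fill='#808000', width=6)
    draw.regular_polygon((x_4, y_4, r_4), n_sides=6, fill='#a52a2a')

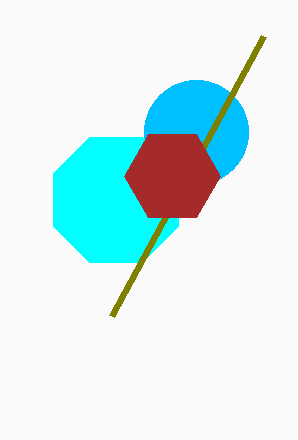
x_1 = 196
y_1 = 132
r_1 = 52
x_2 = 116
y_2 = 200
r_2 = 68
x0_3 = 112
y0_3 = 316
x_4 = 172
y_4 = 176
r_4 = 48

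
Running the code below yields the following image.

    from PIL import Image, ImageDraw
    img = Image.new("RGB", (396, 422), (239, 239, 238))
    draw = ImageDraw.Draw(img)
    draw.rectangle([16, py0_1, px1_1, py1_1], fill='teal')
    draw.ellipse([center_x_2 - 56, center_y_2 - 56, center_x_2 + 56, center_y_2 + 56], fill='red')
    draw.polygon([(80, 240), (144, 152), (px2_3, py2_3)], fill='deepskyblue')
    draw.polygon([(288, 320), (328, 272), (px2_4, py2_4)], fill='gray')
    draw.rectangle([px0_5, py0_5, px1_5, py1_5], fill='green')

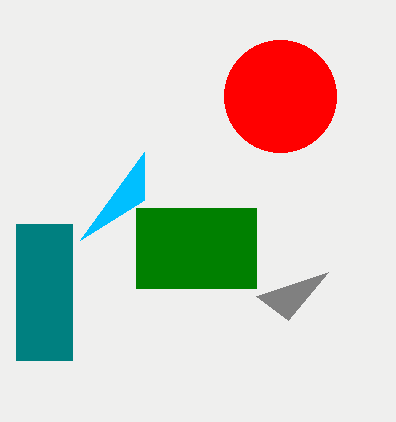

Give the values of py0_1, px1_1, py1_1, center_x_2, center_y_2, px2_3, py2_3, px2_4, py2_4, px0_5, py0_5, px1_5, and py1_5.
py0_1 = 224; px1_1 = 72; py1_1 = 360; center_x_2 = 280; center_y_2 = 96; px2_3 = 144; py2_3 = 200; px2_4 = 256; py2_4 = 296; px0_5 = 136; py0_5 = 208; px1_5 = 256; py1_5 = 288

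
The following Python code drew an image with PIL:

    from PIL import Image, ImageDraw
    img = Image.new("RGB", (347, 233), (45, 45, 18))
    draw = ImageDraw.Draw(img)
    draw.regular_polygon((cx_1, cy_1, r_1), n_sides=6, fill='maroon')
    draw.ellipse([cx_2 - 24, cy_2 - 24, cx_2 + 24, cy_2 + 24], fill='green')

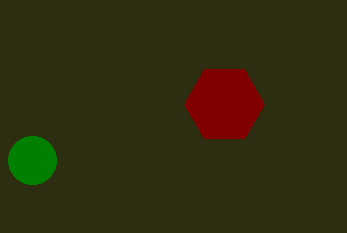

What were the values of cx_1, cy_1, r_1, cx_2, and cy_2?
cx_1 = 224, cy_1 = 104, r_1 = 40, cx_2 = 32, cy_2 = 160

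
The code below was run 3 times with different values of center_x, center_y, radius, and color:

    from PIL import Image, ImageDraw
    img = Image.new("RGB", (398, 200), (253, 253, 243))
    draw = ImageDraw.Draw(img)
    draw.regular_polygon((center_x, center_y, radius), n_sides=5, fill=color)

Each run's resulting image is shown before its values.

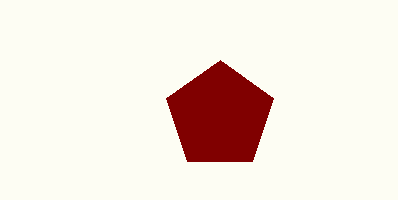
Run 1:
center_x = 220, center_y = 116, radius = 56, color = 'maroon'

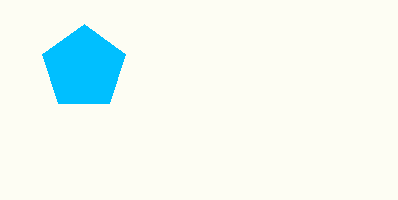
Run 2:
center_x = 84
center_y = 68
radius = 44
color = 'deepskyblue'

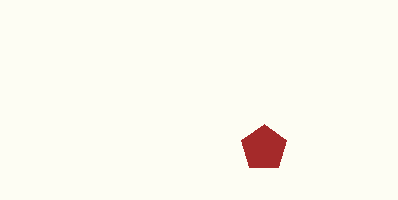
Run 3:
center_x = 264, center_y = 148, radius = 24, color = 'brown'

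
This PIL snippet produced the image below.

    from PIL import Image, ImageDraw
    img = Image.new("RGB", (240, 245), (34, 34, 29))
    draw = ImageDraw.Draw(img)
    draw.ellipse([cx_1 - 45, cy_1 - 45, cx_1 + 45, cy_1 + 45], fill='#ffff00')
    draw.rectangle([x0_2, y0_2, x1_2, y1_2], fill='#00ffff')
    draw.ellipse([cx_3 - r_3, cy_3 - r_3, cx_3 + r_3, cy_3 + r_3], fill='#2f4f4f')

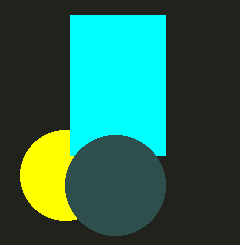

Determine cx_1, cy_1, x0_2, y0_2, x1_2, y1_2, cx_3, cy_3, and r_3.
cx_1 = 65; cy_1 = 175; x0_2 = 70; y0_2 = 15; x1_2 = 165; y1_2 = 155; cx_3 = 115; cy_3 = 185; r_3 = 50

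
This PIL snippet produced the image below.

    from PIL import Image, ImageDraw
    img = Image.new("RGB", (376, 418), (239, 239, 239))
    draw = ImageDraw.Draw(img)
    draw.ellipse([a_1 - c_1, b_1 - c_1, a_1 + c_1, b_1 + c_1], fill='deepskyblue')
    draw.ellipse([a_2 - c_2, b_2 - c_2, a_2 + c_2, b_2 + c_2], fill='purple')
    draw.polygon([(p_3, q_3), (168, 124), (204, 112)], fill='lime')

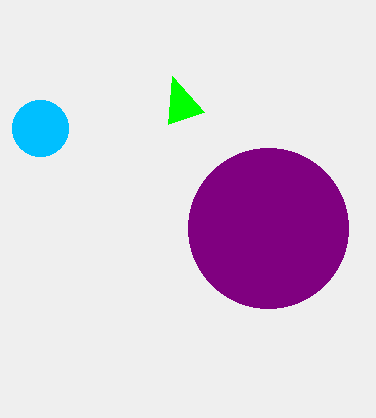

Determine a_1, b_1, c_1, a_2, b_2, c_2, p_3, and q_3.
a_1 = 40, b_1 = 128, c_1 = 28, a_2 = 268, b_2 = 228, c_2 = 80, p_3 = 172, q_3 = 76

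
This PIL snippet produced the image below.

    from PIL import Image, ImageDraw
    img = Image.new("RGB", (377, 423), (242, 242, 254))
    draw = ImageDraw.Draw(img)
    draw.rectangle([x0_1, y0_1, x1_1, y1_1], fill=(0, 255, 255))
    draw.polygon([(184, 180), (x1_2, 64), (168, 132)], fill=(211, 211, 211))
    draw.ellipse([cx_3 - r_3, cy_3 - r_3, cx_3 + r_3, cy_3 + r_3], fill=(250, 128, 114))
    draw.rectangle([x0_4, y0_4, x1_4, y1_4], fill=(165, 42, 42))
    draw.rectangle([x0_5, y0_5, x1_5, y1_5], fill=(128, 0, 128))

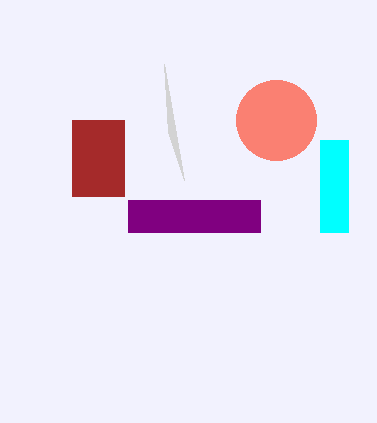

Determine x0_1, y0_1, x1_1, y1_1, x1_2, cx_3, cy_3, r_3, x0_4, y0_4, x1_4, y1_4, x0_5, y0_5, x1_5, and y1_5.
x0_1 = 320; y0_1 = 140; x1_1 = 348; y1_1 = 232; x1_2 = 164; cx_3 = 276; cy_3 = 120; r_3 = 40; x0_4 = 72; y0_4 = 120; x1_4 = 124; y1_4 = 196; x0_5 = 128; y0_5 = 200; x1_5 = 260; y1_5 = 232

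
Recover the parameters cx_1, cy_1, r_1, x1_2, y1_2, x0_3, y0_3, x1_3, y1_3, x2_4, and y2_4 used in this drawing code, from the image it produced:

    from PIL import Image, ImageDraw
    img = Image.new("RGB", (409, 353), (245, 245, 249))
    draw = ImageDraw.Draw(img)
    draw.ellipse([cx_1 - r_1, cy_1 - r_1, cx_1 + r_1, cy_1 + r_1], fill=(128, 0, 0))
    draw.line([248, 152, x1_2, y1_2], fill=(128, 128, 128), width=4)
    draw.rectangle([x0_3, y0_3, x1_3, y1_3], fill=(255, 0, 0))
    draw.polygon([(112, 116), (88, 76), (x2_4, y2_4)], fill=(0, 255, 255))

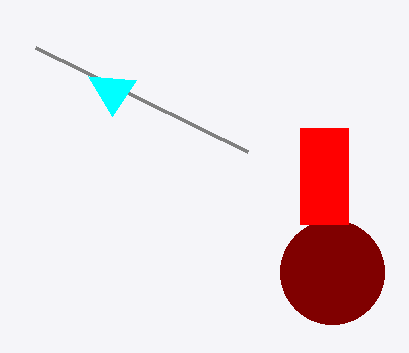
cx_1 = 332
cy_1 = 272
r_1 = 52
x1_2 = 36
y1_2 = 48
x0_3 = 300
y0_3 = 128
x1_3 = 348
y1_3 = 224
x2_4 = 136
y2_4 = 80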